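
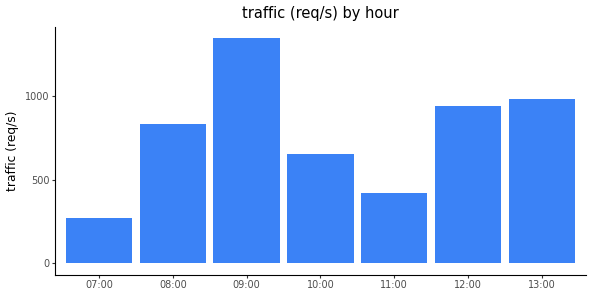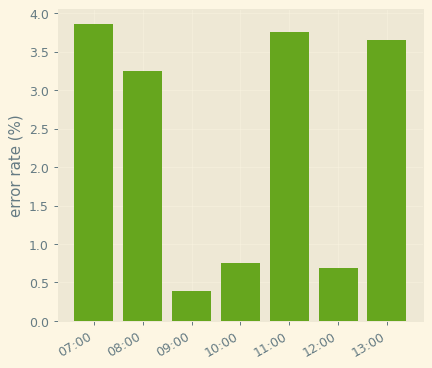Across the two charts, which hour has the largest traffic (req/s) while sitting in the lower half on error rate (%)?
09:00

Chart 2 median error rate (%) ≈ 3; below-median hours: 09:00, 10:00, 12:00. Among those, 09:00 has the highest traffic (req/s) (≈ 1400).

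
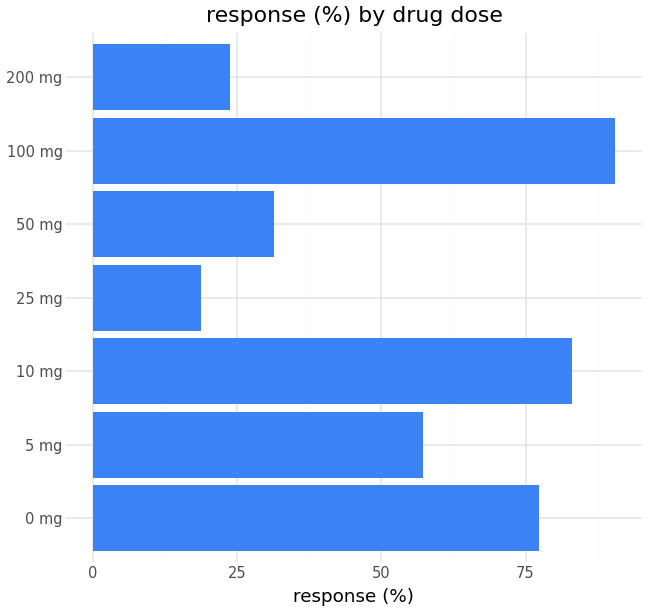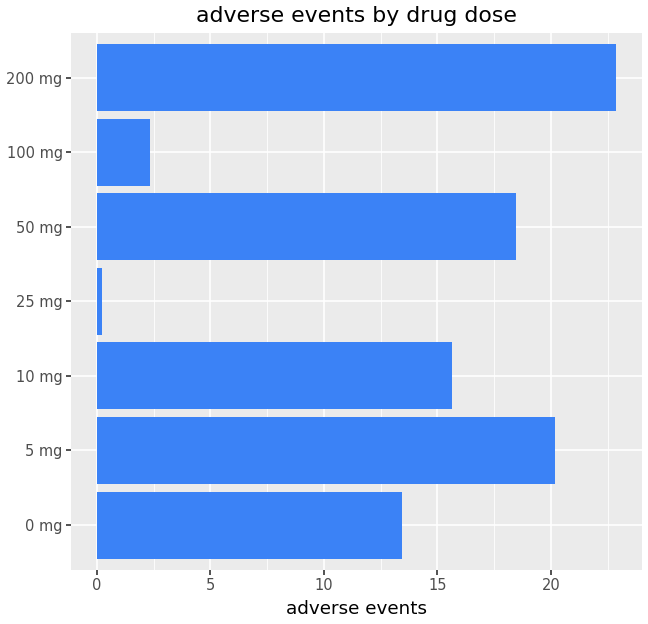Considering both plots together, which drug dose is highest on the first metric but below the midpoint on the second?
100 mg

Chart 2 median adverse events ≈ 15; below-median drug doses: 0 mg, 25 mg, 100 mg. Among those, 100 mg has the highest response (%) (≈ 90).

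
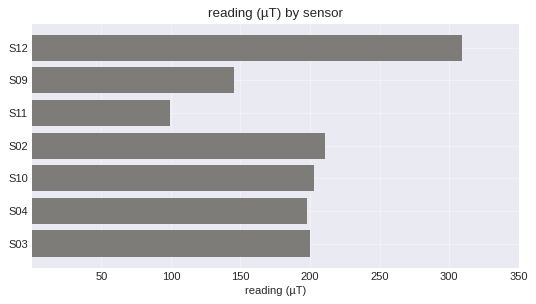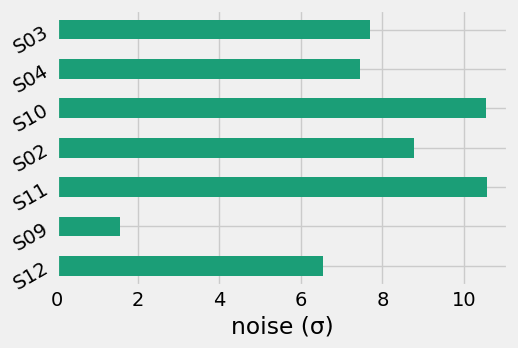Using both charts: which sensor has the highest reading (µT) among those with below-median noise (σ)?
S12

Chart 2 median noise (σ) ≈ 8; below-median sensors: S12, S09, S04. Among those, S12 has the highest reading (µT) (≈ 300).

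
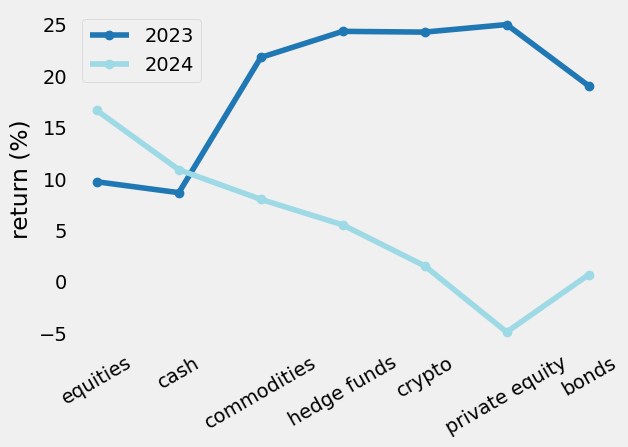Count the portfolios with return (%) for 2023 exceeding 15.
5

Above 15: commodities, hedge funds, crypto, private equity, bonds.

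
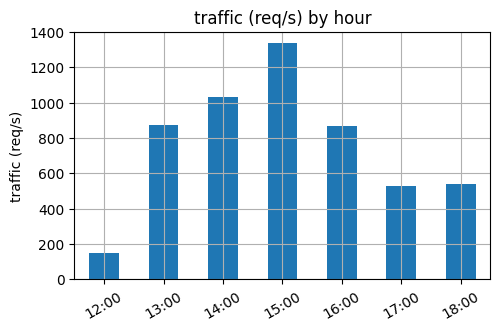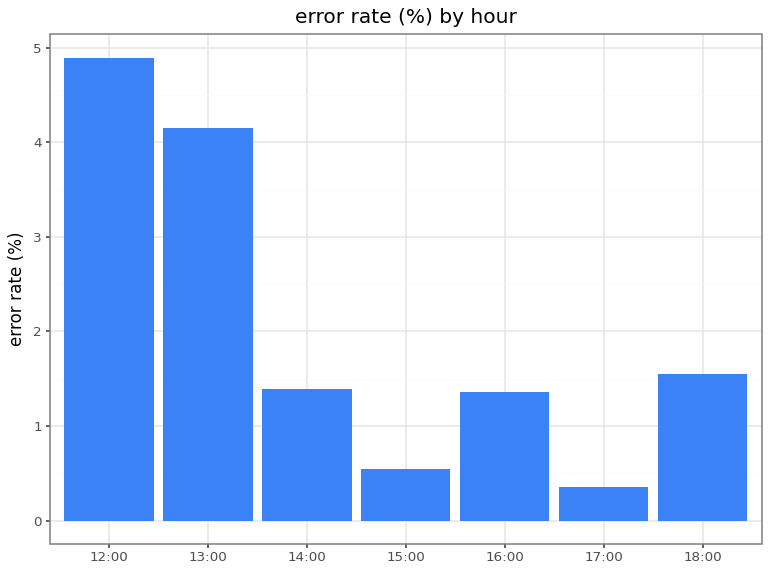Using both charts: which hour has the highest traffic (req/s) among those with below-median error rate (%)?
15:00

Chart 2 median error rate (%) ≈ 1.5; below-median hours: 15:00, 16:00, 17:00. Among those, 15:00 has the highest traffic (req/s) (≈ 1400).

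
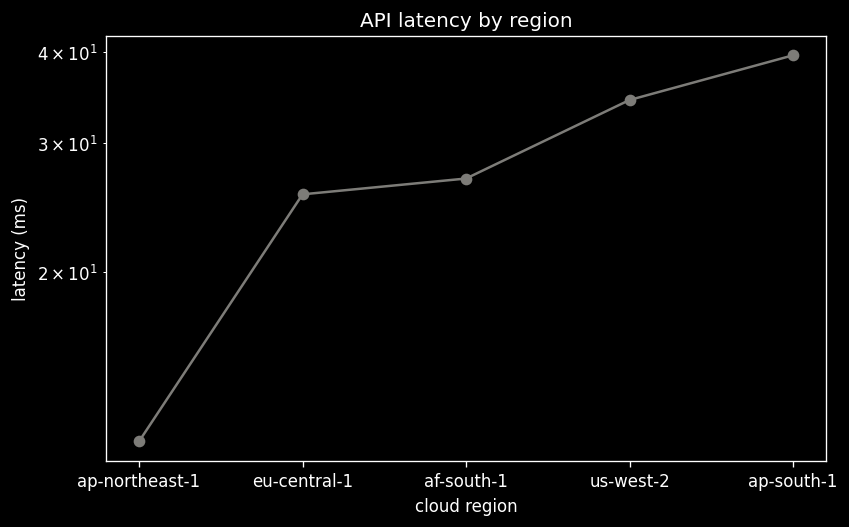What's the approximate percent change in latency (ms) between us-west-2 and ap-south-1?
≈ +14.3%

us-west-2 ≈ 35, ap-south-1 ≈ 40; (40 − 35) / 35 ≈ +14.3%.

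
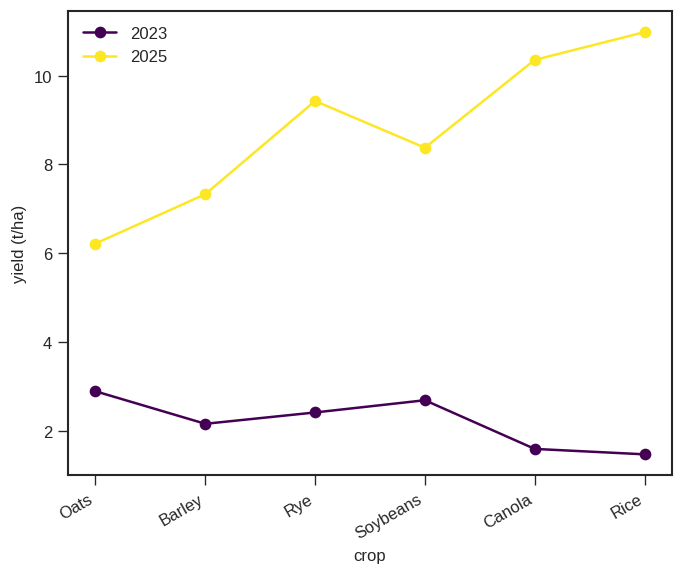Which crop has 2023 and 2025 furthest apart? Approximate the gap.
Rice, ≈ 10 t/ha

Rice: 2023 ≈ 1, 2025 ≈ 11 → gap ≈ 10. Next-largest (Canola) is only ≈ 8.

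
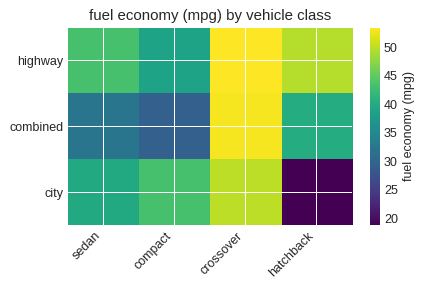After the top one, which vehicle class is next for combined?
hatchback

Top 3 for combined: crossover ≈ 55, hatchback ≈ 40, sedan ≈ 30.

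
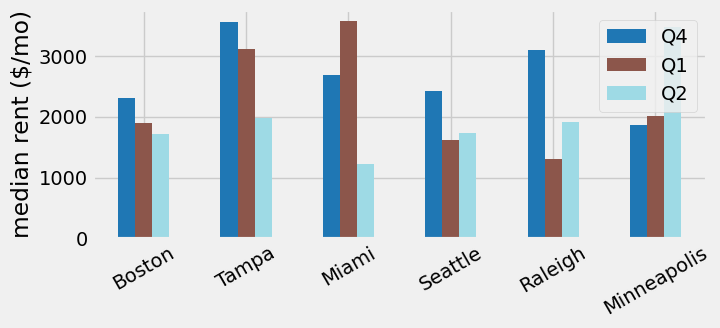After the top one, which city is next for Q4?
Raleigh

Top 3 for Q4: Tampa ≈ 3500, Raleigh ≈ 3000, Miami ≈ 2500.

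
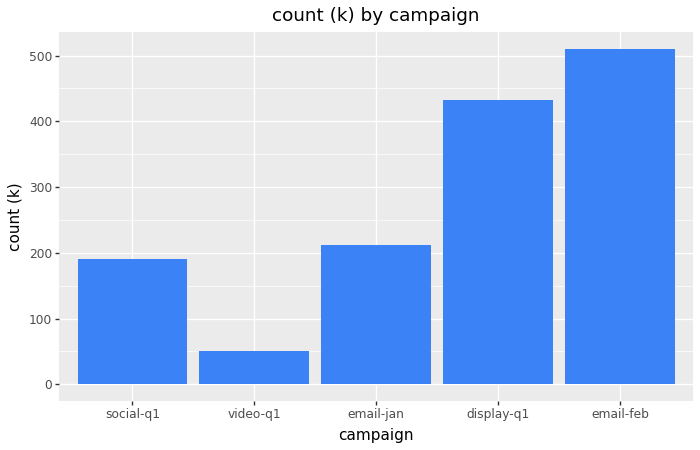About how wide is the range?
Max email-feb ≈ 500, min video-q1 ≈ 50; range ≈ 450.

≈ 450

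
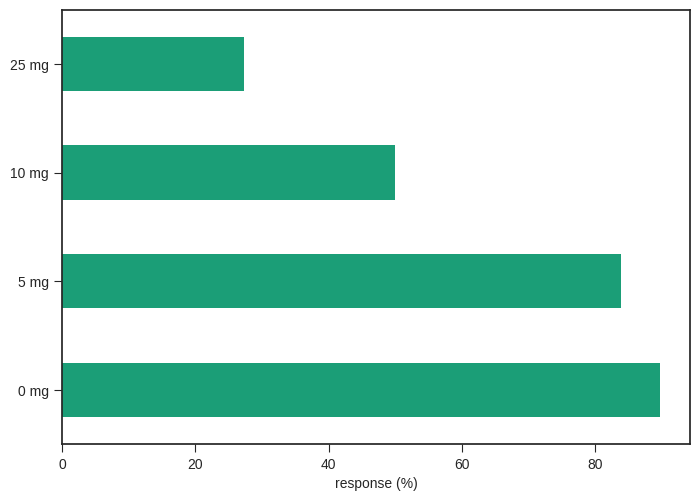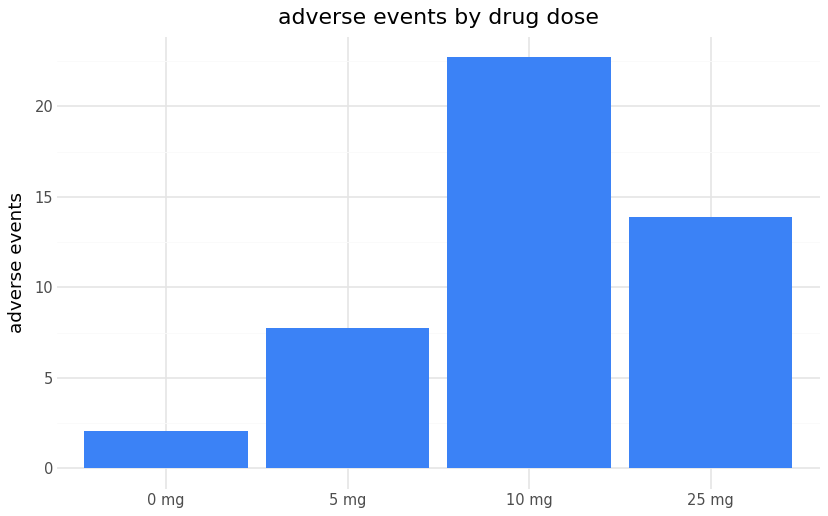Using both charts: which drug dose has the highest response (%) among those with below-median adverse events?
0 mg

Chart 2 median adverse events ≈ 10; below-median drug doses: 0 mg, 5 mg. Among those, 0 mg has the highest response (%) (≈ 90).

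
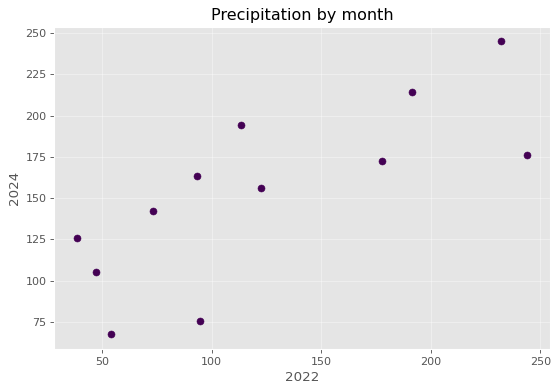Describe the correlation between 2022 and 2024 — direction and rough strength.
positive, strong

Points are positively correlated; strong (|r| ≈ 0.8).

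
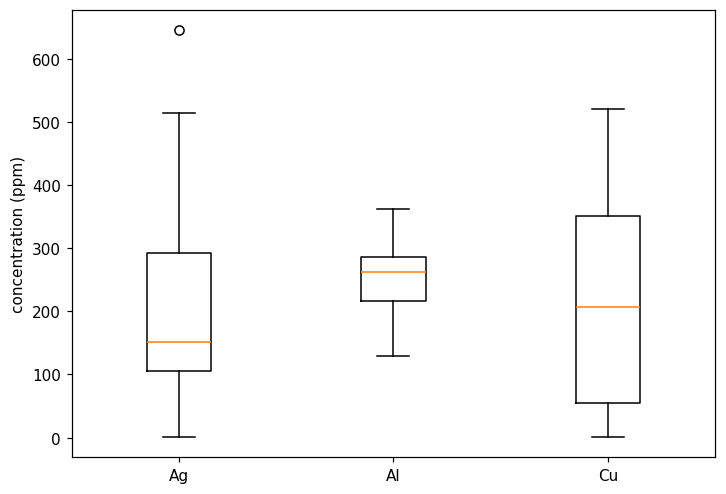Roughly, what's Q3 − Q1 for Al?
Q3 ≈ 285, Q1 ≈ 215; IQR ≈ 70.

≈ 70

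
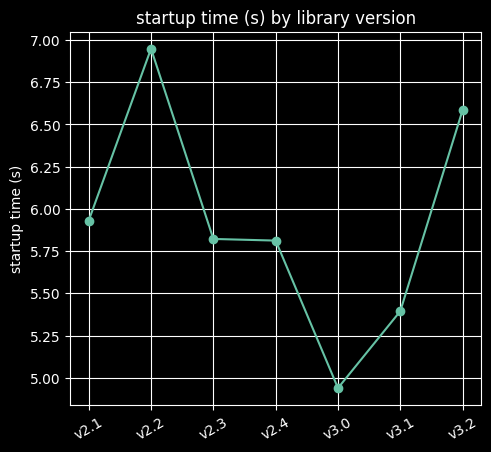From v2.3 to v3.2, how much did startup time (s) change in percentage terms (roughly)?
≈ +13.8%

v2.3 ≈ 5.8, v3.2 ≈ 6.6; (6.6 − 5.8) / 5.8 ≈ +13.8%.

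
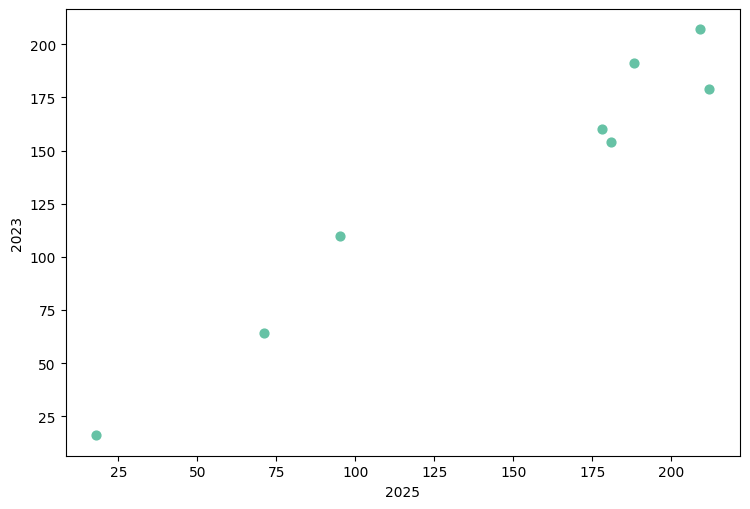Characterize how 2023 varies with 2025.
positive, strong

Points are positively correlated; strong (|r| ≈ 1.0).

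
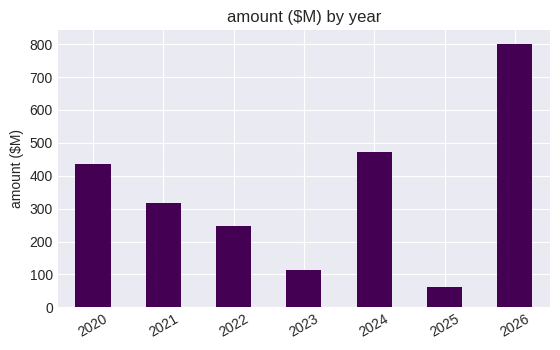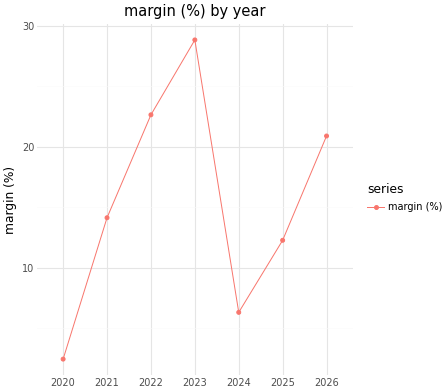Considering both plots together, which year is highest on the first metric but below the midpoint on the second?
2024

Chart 2 median margin (%) ≈ 15; below-median years: 2020, 2024, 2025. Among those, 2024 has the highest amount ($M) (≈ 500).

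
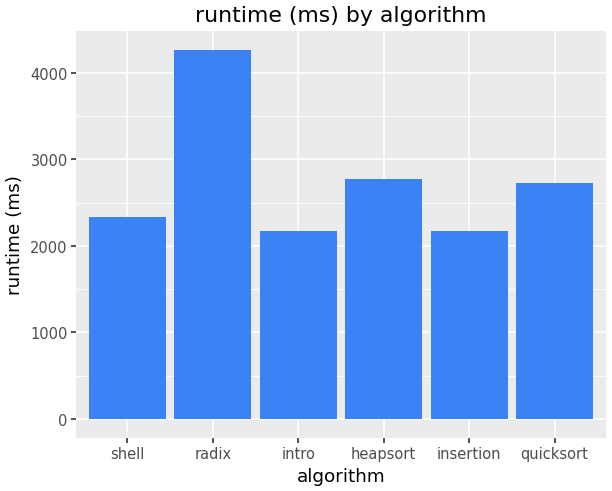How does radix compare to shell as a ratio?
radix ≈ 4500, shell ≈ 2500; 4500/2500 ≈ 1.8.

≈ 1.8×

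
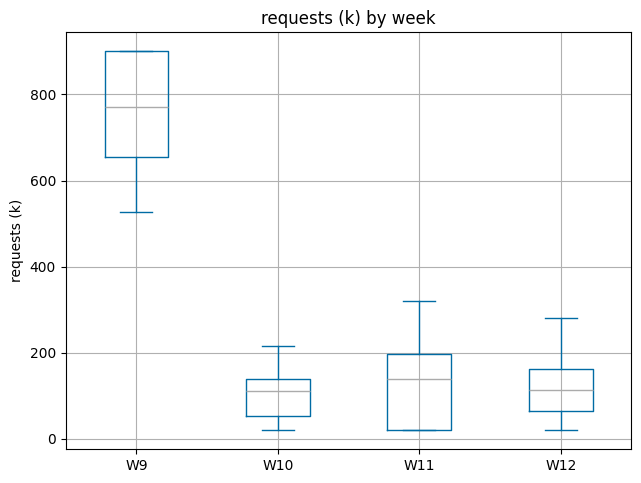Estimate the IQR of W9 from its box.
Q3 ≈ 900, Q1 ≈ 700; IQR ≈ 200.

≈ 200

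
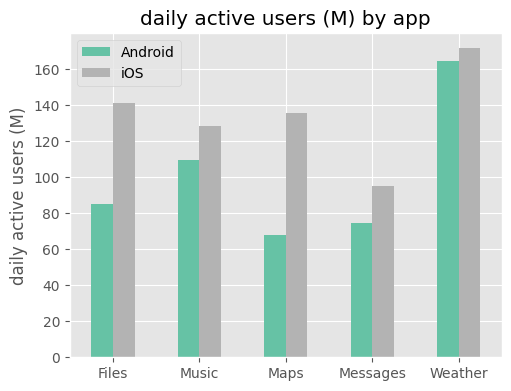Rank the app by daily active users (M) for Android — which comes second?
Music

Top 3 for Android: Weather ≈ 160, Music ≈ 100, Files ≈ 80.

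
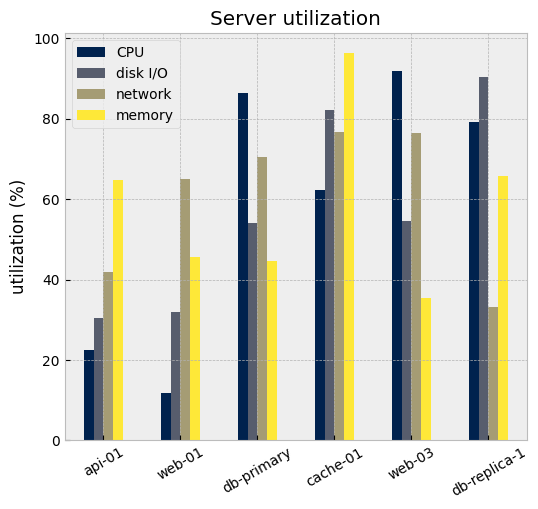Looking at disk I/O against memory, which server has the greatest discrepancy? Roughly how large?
api-01: disk I/O ≈ 30, memory ≈ 60 → gap ≈ 30. Next-largest (db-replica-1) is only ≈ 20.

api-01, ≈ 30 %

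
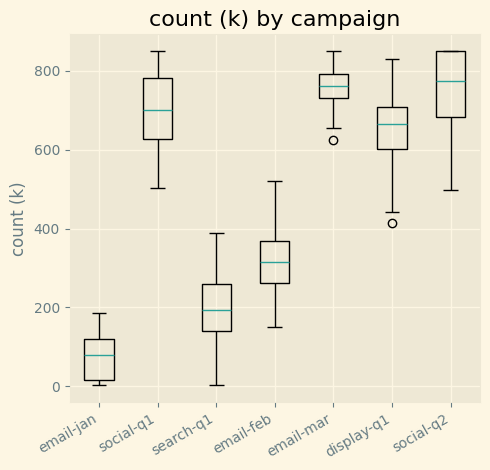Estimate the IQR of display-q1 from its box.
≈ 100

Q3 ≈ 700, Q1 ≈ 600; IQR ≈ 100.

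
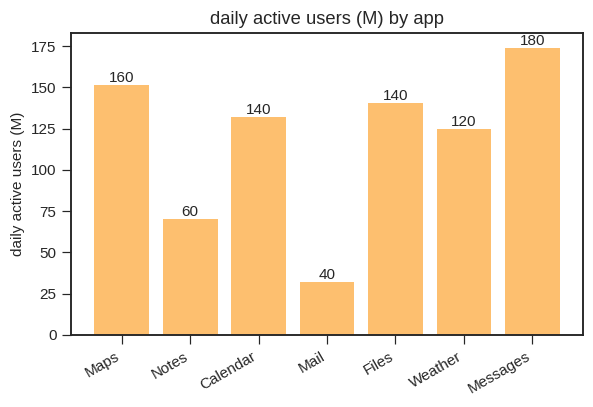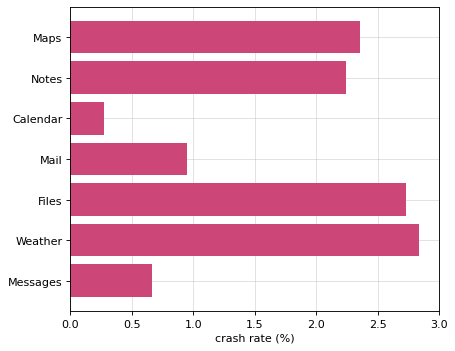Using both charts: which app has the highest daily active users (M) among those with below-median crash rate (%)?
Messages

Chart 2 median crash rate (%) ≈ 2; below-median apps: Calendar, Mail, Messages. Among those, Messages has the highest daily active users (M) (≈ 180).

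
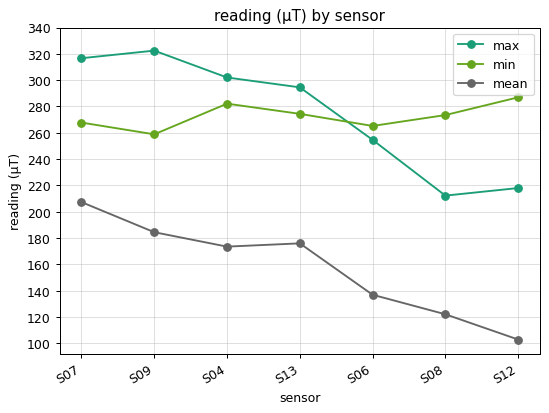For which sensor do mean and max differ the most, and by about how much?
S09: mean ≈ 180, max ≈ 320 → gap ≈ 140. Next-largest (S04) is only ≈ 120.

S09, ≈ 140 µT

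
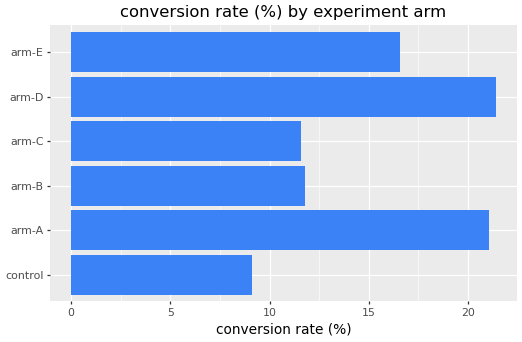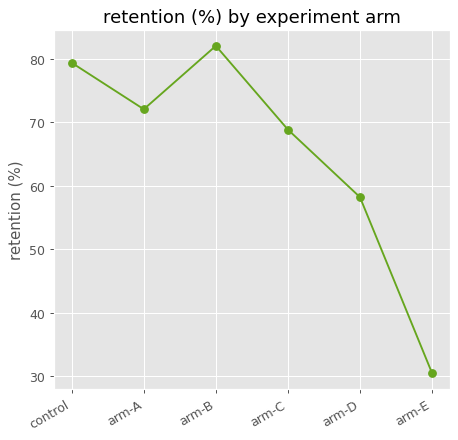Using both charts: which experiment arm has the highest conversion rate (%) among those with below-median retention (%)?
arm-D

Chart 2 median retention (%) ≈ 70; below-median experiment arms: arm-C, arm-D, arm-E. Among those, arm-D has the highest conversion rate (%) (≈ 22).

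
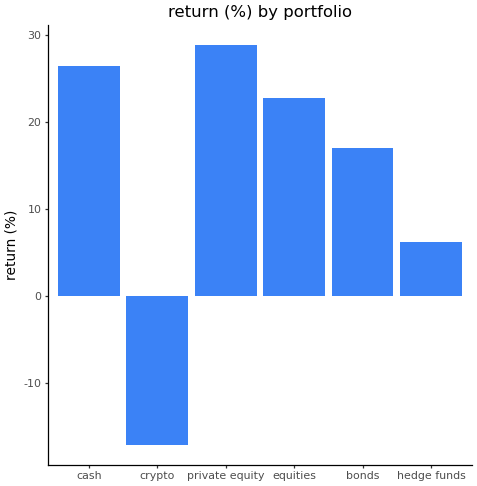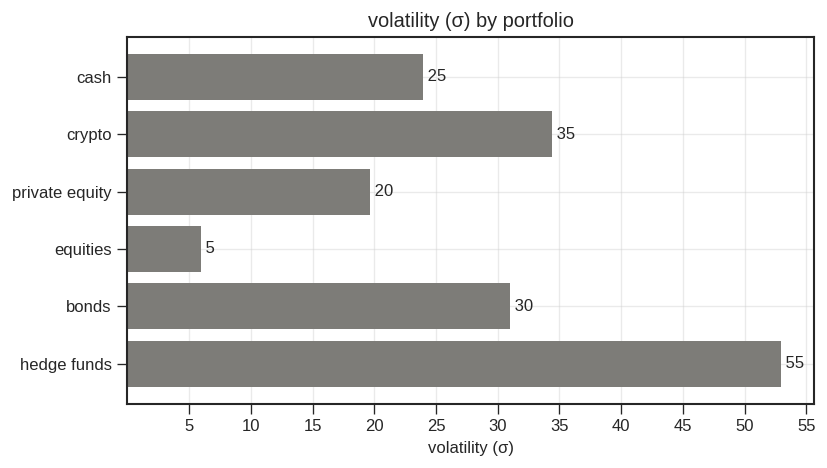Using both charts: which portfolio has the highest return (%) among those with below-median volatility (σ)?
Chart 2 median volatility (σ) ≈ 25; below-median portfolios: cash, private equity, equities. Among those, private equity has the highest return (%) (≈ 30).

private equity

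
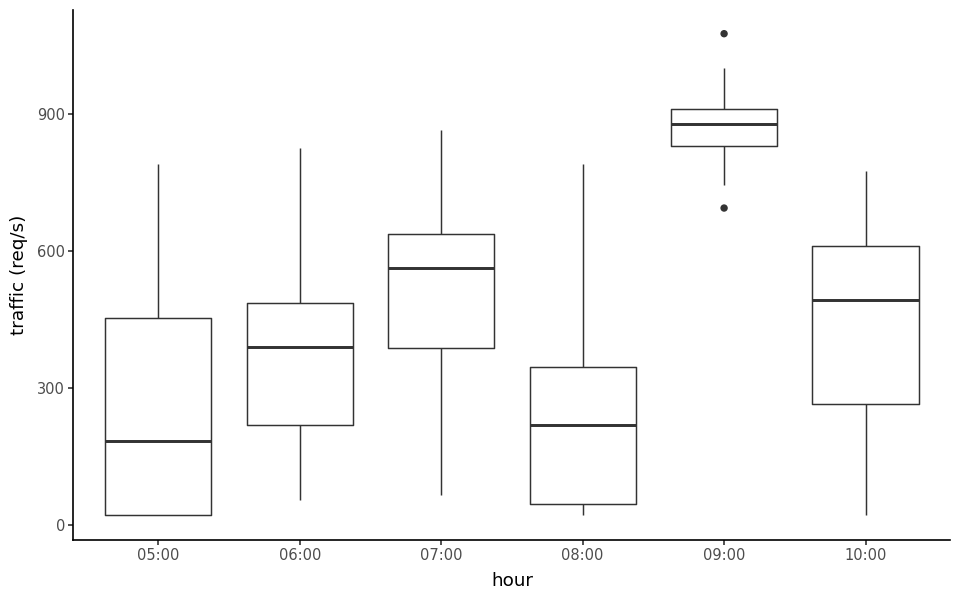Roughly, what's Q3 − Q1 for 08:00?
Q3 ≈ 300, Q1 ≈ 0; IQR ≈ 300.

≈ 300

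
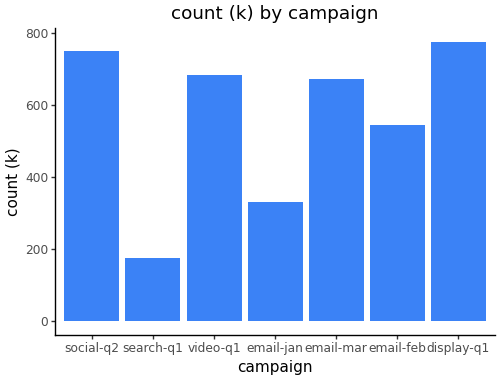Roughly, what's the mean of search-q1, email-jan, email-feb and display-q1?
(200 + 300 + 500 + 800) / 4 ≈ 450.

≈ 450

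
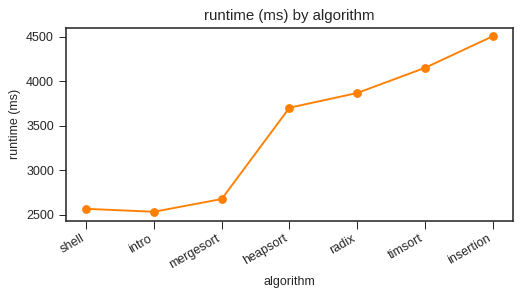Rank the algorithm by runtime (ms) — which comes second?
timsort

Top 3: insertion ≈ 4600, timsort ≈ 4200, radix ≈ 3800.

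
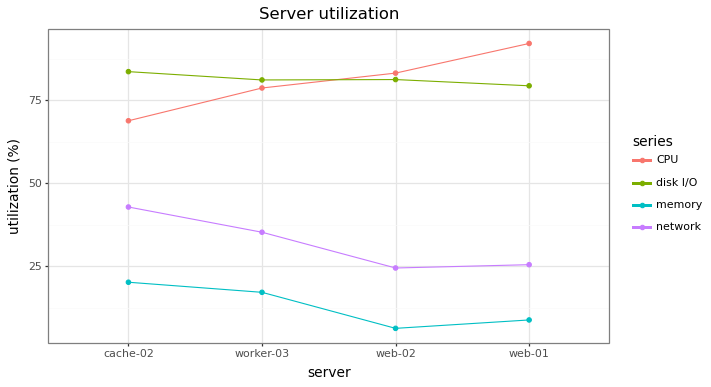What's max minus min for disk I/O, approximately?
Max cache-02 ≈ 80, min web-01 ≈ 80; range ≈ 0.

≈ 0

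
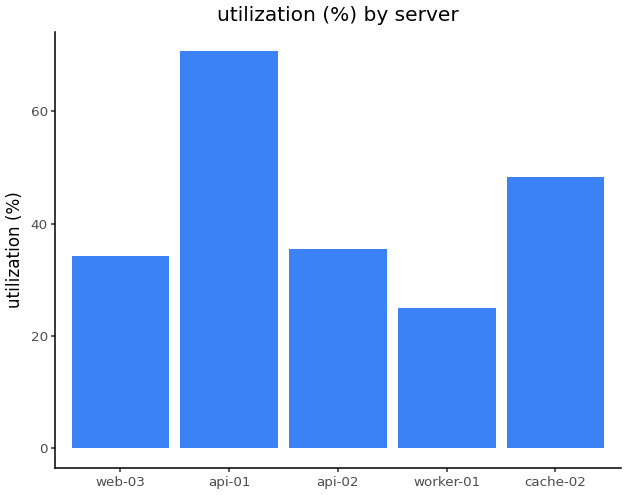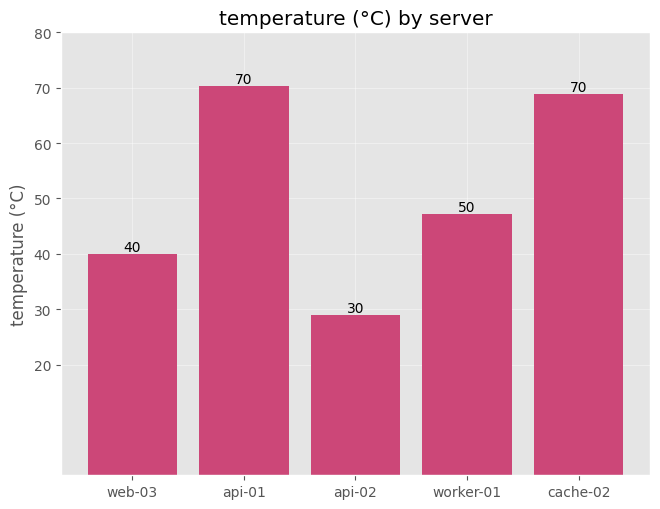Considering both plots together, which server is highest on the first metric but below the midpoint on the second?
Chart 2 median temperature (°C) ≈ 50; below-median servers: web-03, api-02. Among those, api-02 has the highest utilization (%) (≈ 40).

api-02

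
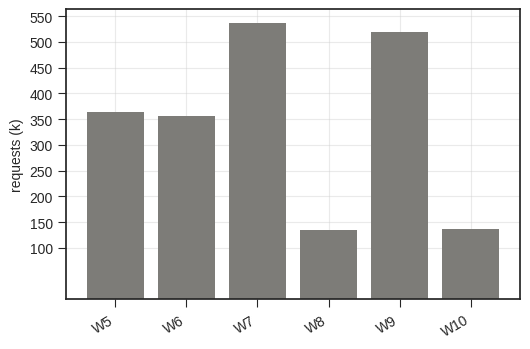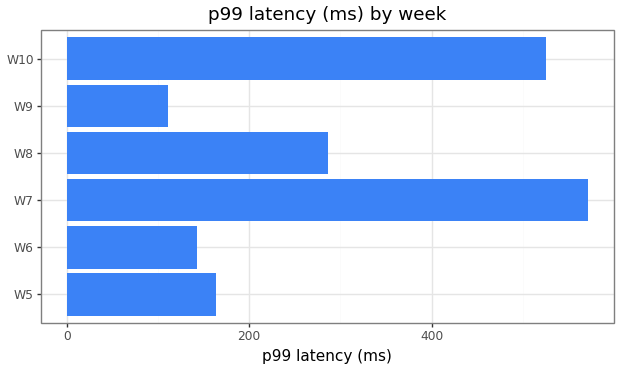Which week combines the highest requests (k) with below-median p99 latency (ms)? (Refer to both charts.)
Chart 2 median p99 latency (ms) ≈ 200; below-median weeks: W5, W6, W9. Among those, W9 has the highest requests (k) (≈ 500).

W9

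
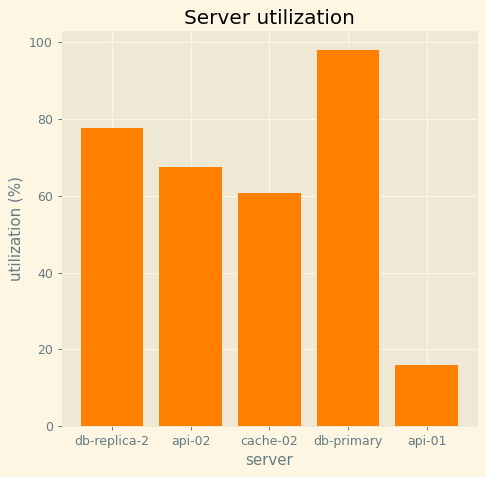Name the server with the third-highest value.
Top 4: db-primary ≈ 100, db-replica-2 ≈ 80, api-02 ≈ 70, cache-02 ≈ 60.

api-02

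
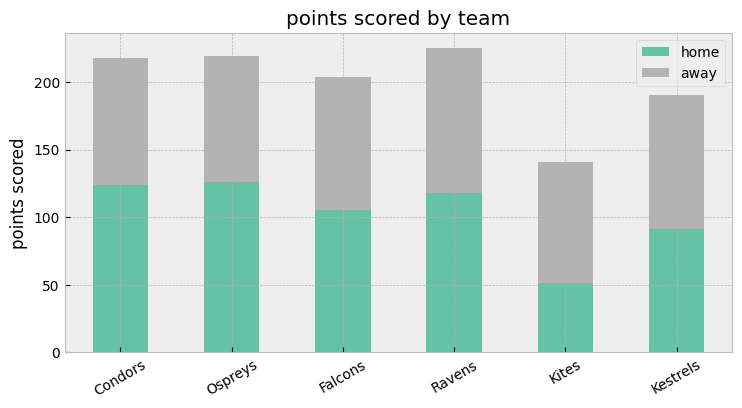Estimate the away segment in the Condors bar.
away top ≈ 220, bottom ≈ 120; segment ≈ 100.

≈ 100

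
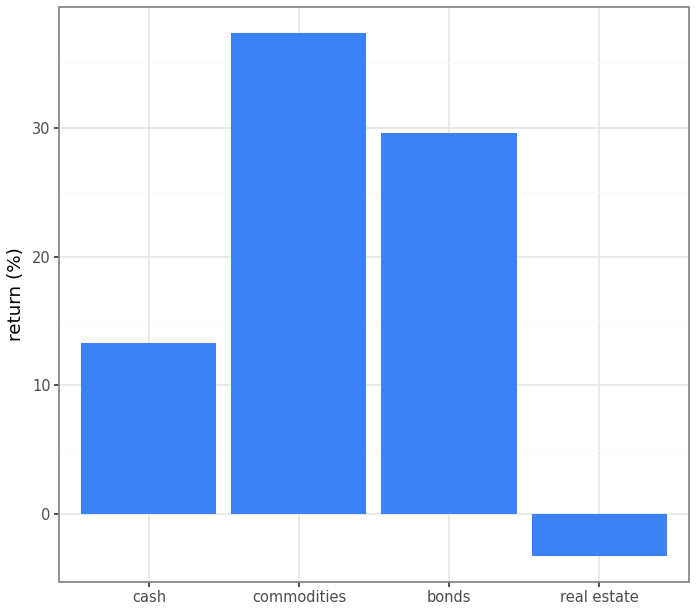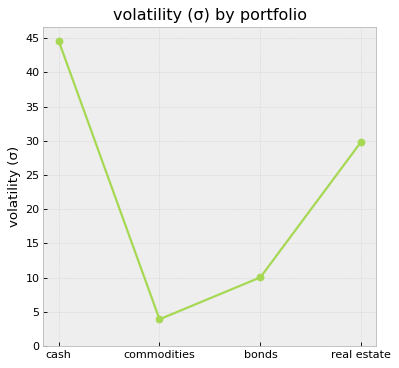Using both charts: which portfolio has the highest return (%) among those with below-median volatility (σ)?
Chart 2 median volatility (σ) ≈ 20; below-median portfolios: commodities, bonds. Among those, commodities has the highest return (%) (≈ 35).

commodities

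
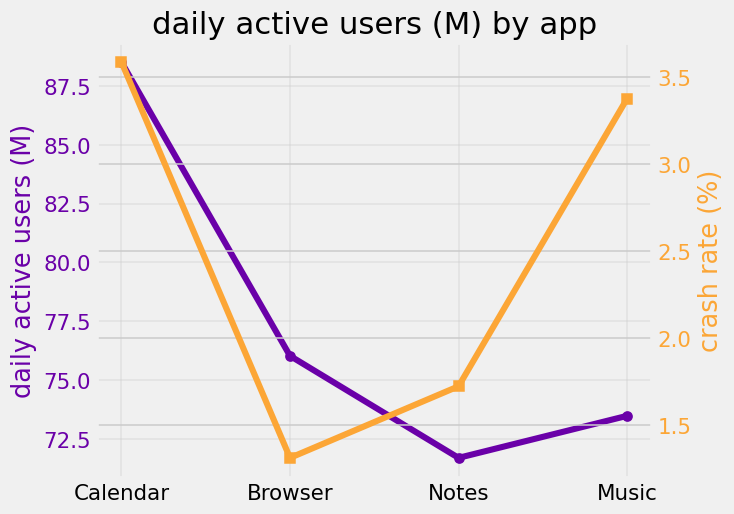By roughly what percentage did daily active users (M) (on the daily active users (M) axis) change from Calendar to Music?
Calendar ≈ 88, Music ≈ 74; (74 − 88) / 88 ≈ -15.9%.

≈ -15.9%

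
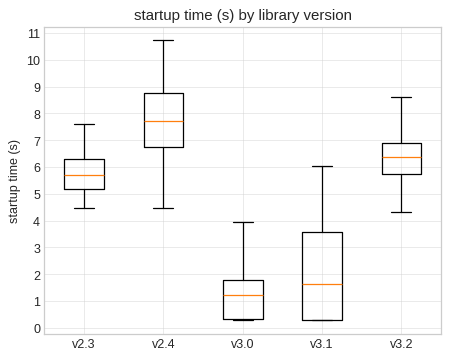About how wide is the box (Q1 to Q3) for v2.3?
Q3 ≈ 6, Q1 ≈ 5; IQR ≈ 1.

≈ 1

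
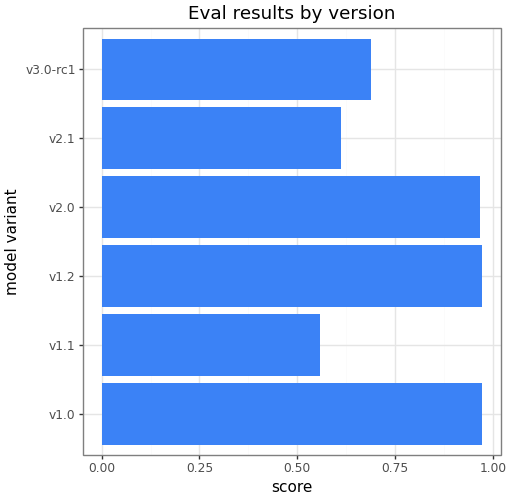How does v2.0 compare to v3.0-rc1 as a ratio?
v2.0 ≈ 1.0, v3.0-rc1 ≈ 0.7; 1.0/0.7 ≈ 1.43.

≈ 1.43×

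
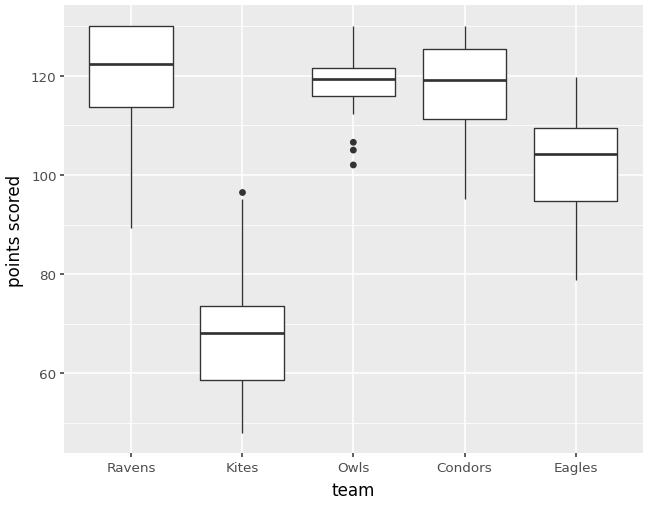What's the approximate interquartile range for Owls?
Q3 ≈ 120, Q1 ≈ 115; IQR ≈ 5.

≈ 5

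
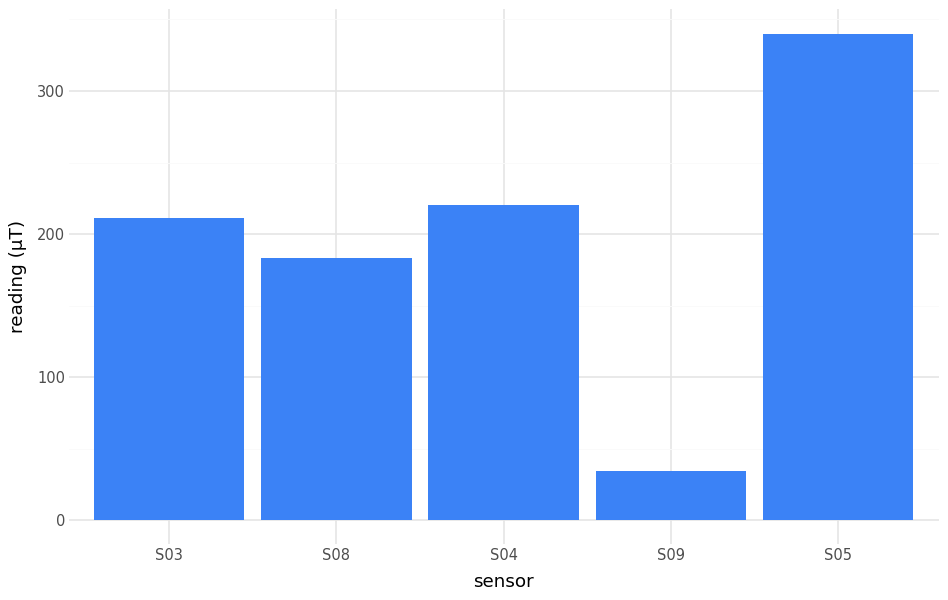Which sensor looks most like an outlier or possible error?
S09

S09 ≈ 50; the rest sit between ≈ 200 and ≈ 350.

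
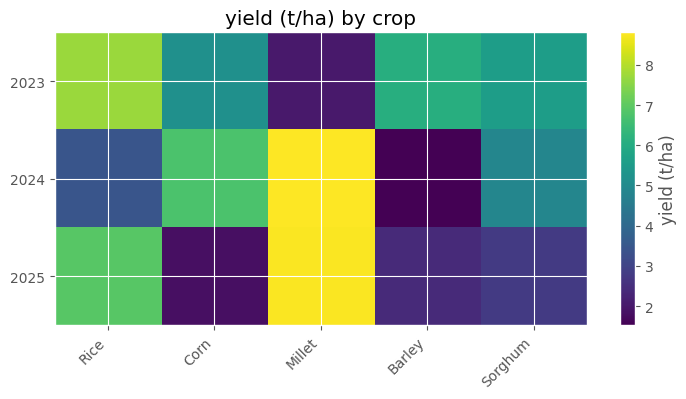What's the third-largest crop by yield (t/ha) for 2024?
Sorghum

Top 4 for 2024: Millet ≈ 9, Corn ≈ 7, Sorghum ≈ 5, Rice ≈ 3.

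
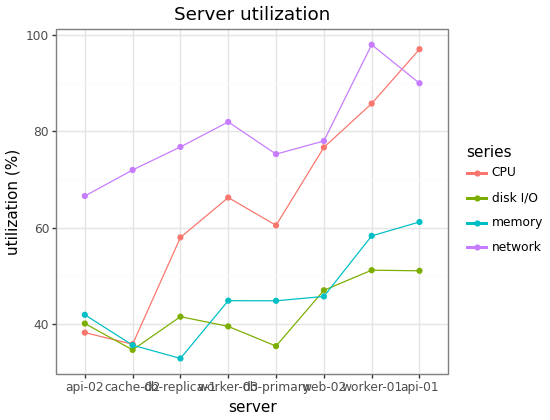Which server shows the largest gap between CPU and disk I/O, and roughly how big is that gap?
api-01, ≈ 50 %

api-01: CPU ≈ 100, disk I/O ≈ 50 → gap ≈ 50. Next-largest (worker-01) is only ≈ 40.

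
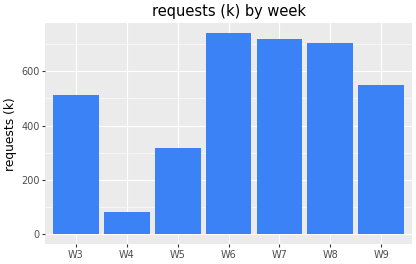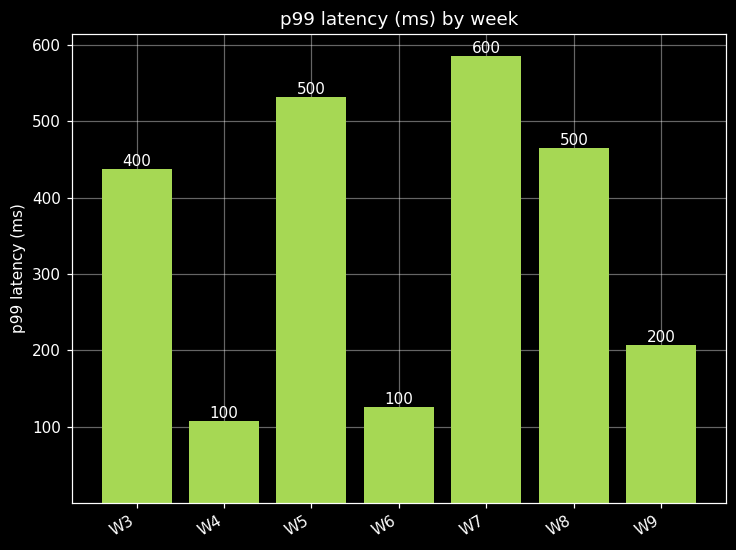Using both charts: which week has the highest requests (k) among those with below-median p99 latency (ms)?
Chart 2 median p99 latency (ms) ≈ 400; below-median weeks: W4, W6, W9. Among those, W6 has the highest requests (k) (≈ 700).

W6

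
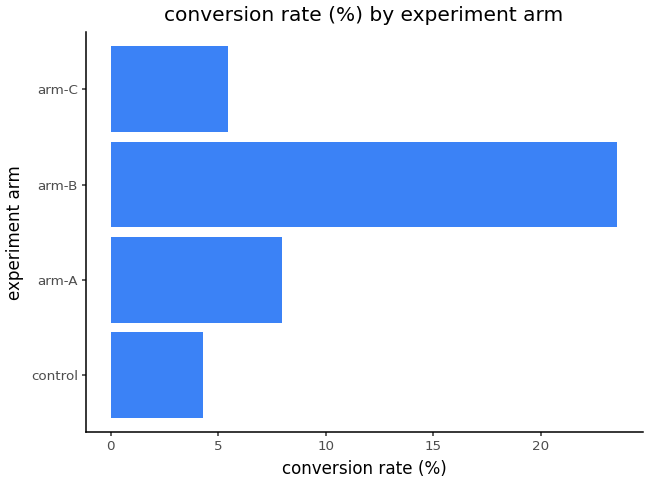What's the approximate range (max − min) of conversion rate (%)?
Max arm-B ≈ 24, min control ≈ 4; range ≈ 20.

≈ 20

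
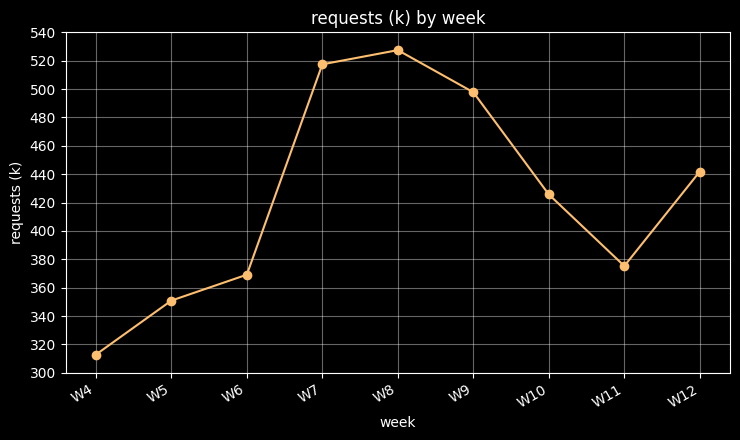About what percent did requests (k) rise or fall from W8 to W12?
≈ -15.4%

W8 ≈ 520, W12 ≈ 440; (440 − 520) / 520 ≈ -15.4%.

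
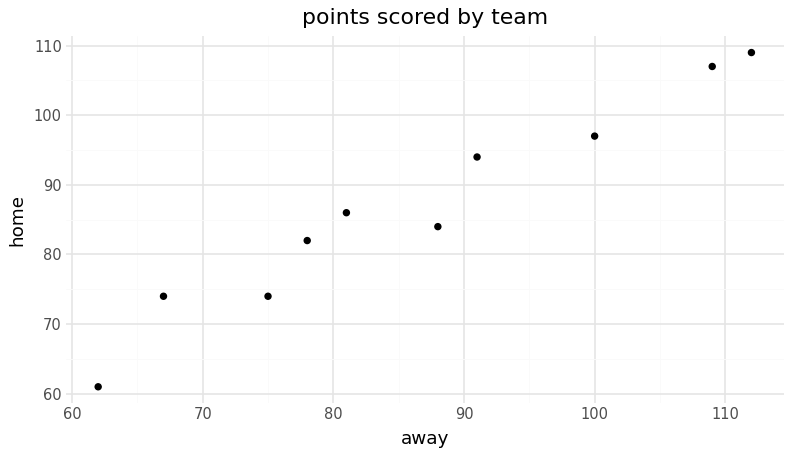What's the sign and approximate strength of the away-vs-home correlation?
positive, strong

Points are positively correlated; strong (|r| ≈ 1.0).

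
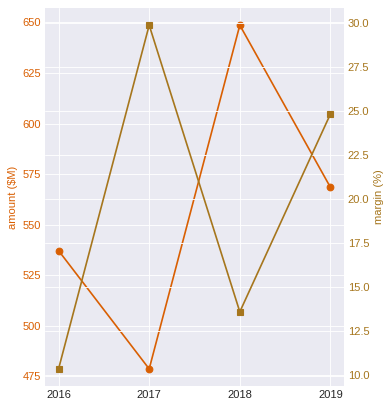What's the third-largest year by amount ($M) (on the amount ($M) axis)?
2016

Top 4 (on the amount ($M) axis): 2018 ≈ 640, 2019 ≈ 560, 2016 ≈ 540, 2017 ≈ 480.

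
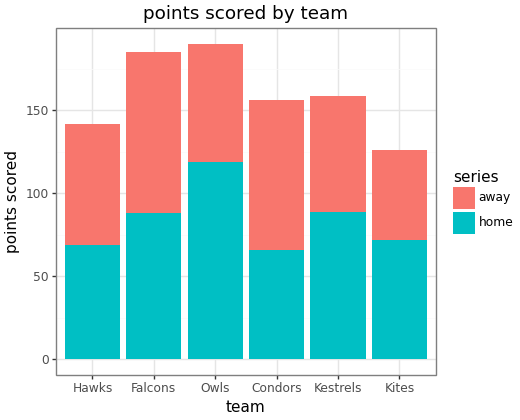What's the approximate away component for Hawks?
≈ 80

away top ≈ 140, bottom ≈ 60; segment ≈ 80.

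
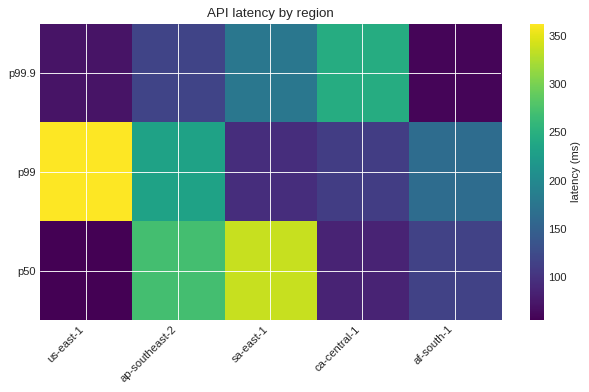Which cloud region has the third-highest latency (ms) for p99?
Top 4 for p99: us-east-1 ≈ 350, ap-southeast-2 ≈ 250, af-south-1 ≈ 150, ca-central-1 ≈ 100.

af-south-1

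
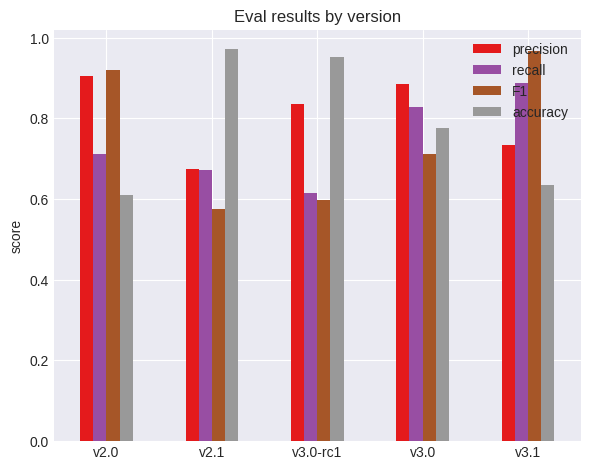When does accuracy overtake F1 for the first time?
v2.1

v2.0: accuracy ≈ 0.6 vs F1 ≈ 0.9 (not yet); v2.1: accuracy ≈ 1.0 vs F1 ≈ 0.6 (first crossover).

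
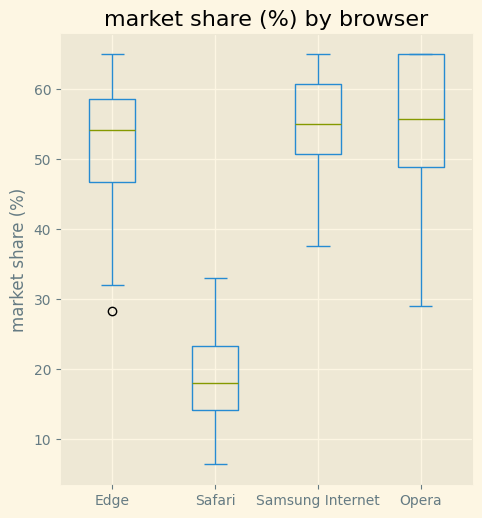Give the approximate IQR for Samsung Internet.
Q3 ≈ 60, Q1 ≈ 50; IQR ≈ 10.

≈ 10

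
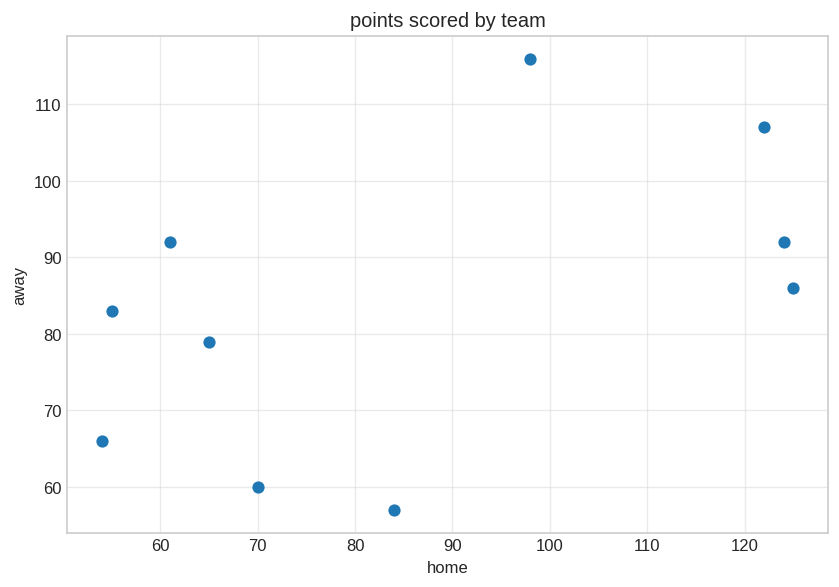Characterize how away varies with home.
positive, moderate

Points are positively correlated; moderate (|r| ≈ 0.5).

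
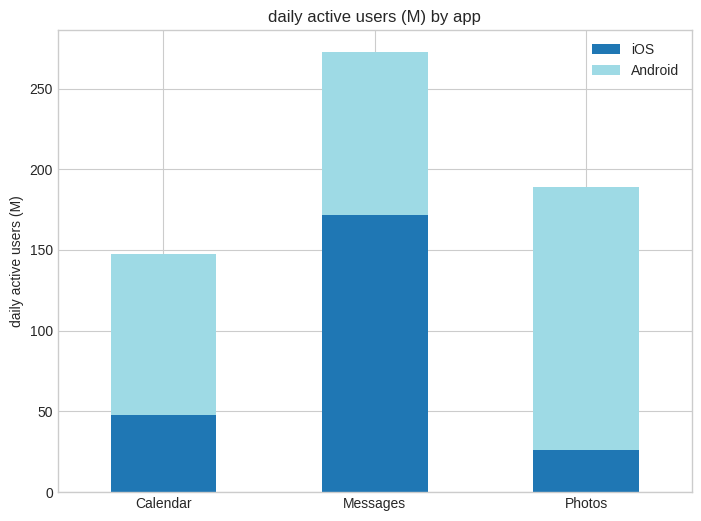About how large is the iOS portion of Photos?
iOS top ≈ 25, bottom ≈ 0; segment ≈ 25.

≈ 25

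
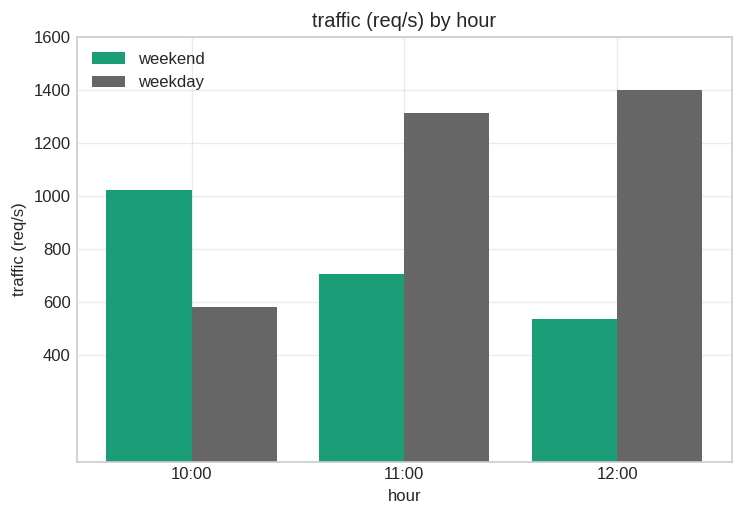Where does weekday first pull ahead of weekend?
11:00

10:00: weekday ≈ 600 vs weekend ≈ 1000 (not yet); 11:00: weekday ≈ 1400 vs weekend ≈ 800 (first crossover).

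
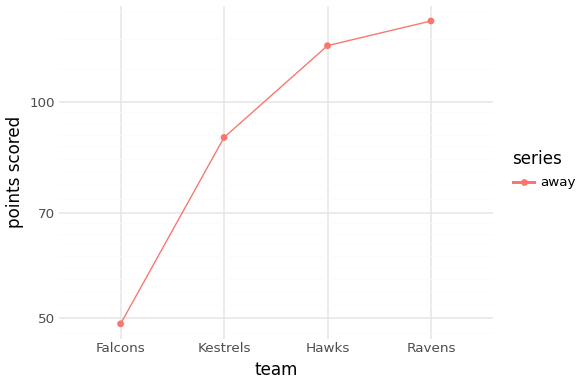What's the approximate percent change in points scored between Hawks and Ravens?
Hawks ≈ 120, Ravens ≈ 130; (130 − 120) / 120 ≈ +8.3%.

≈ +8.3%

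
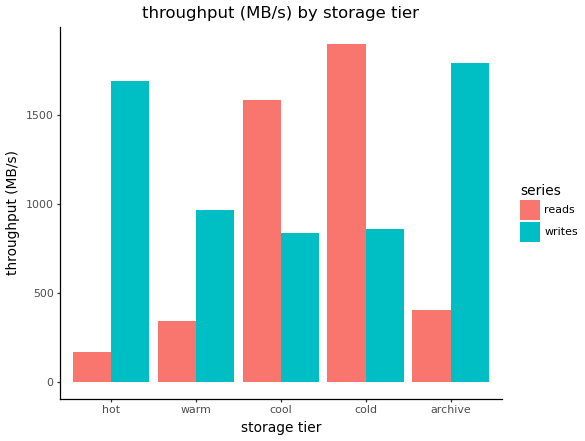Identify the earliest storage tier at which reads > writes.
warm: reads ≈ 400 vs writes ≈ 1000 (not yet); cool: reads ≈ 1600 vs writes ≈ 800 (first crossover).

cool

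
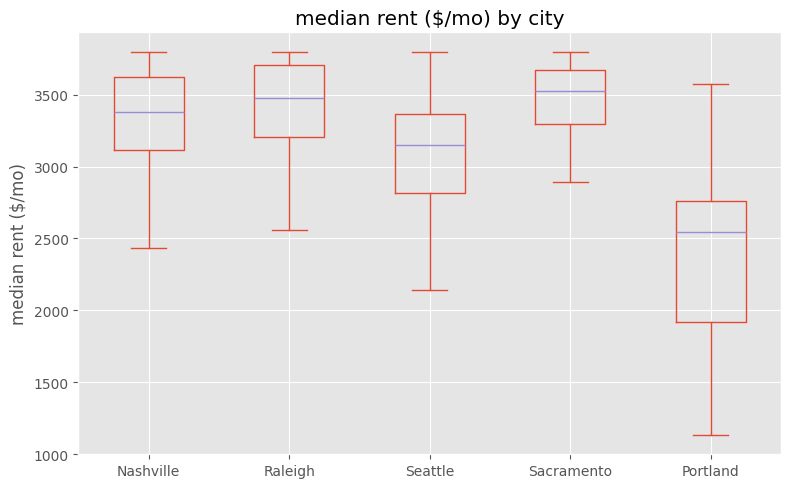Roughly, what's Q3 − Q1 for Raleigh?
≈ 500

Q3 ≈ 3700, Q1 ≈ 3200; IQR ≈ 500.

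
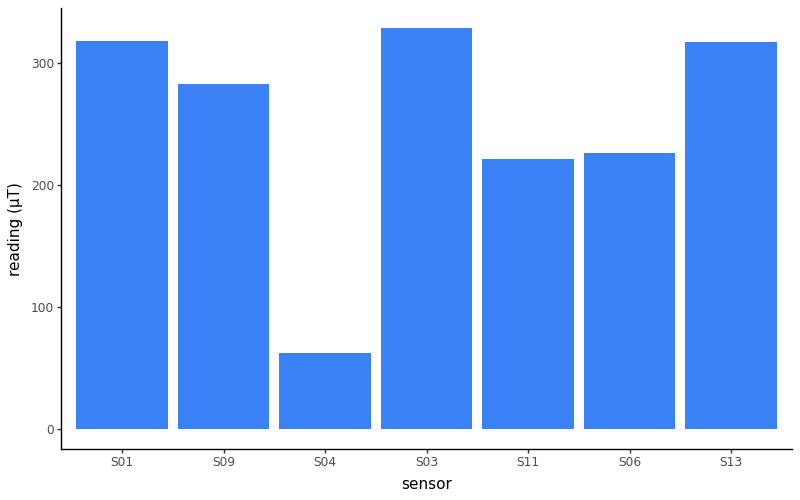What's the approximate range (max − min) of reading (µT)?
≈ 300

Max S03 ≈ 350, min S04 ≈ 50; range ≈ 300.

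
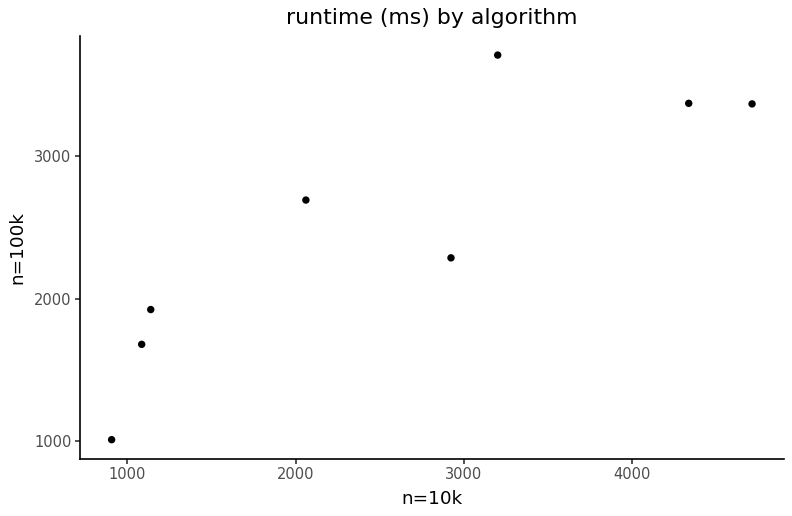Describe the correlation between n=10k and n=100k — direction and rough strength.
Points are positively correlated; strong (|r| ≈ 0.9).

positive, strong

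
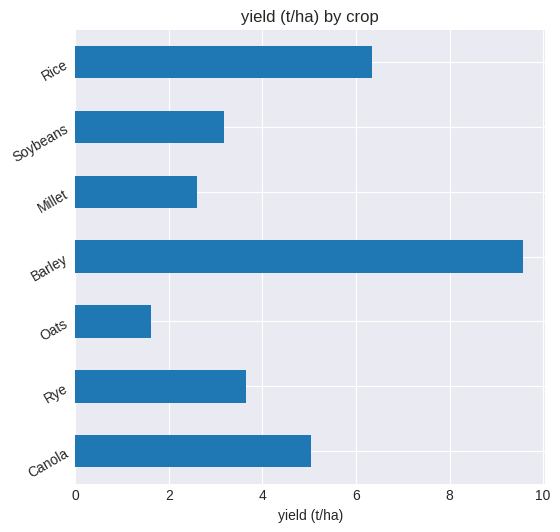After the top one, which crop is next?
Top 3: Barley ≈ 10, Rice ≈ 6, Canola ≈ 5.

Rice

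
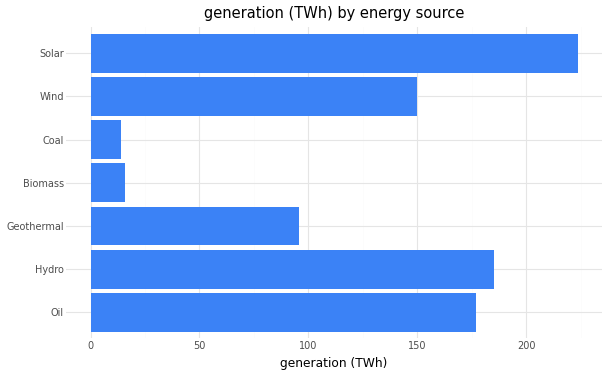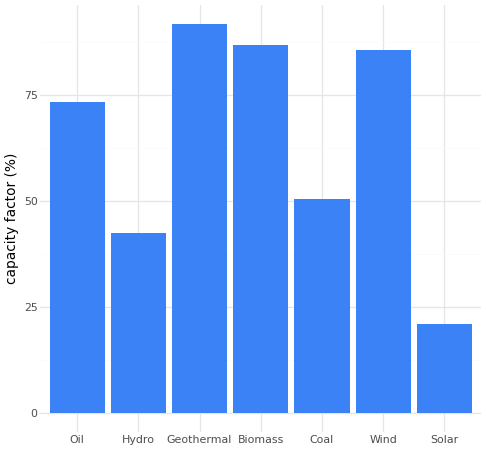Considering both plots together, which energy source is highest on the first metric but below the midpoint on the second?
Chart 2 median capacity factor (%) ≈ 70; below-median energy sources: Hydro, Coal, Solar. Among those, Solar has the highest generation (TWh) (≈ 225).

Solar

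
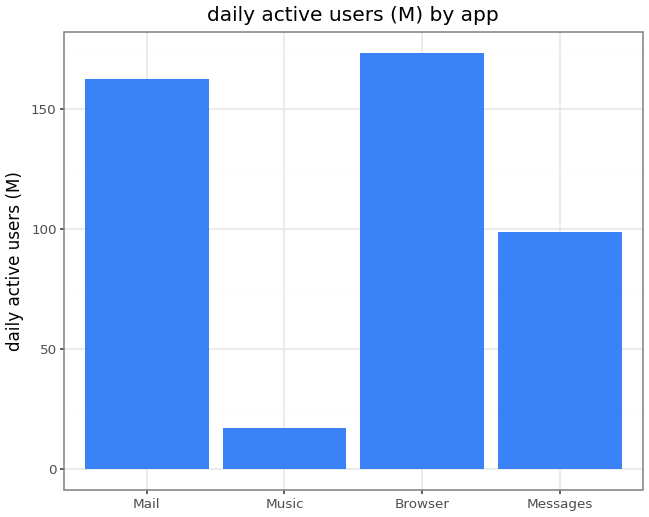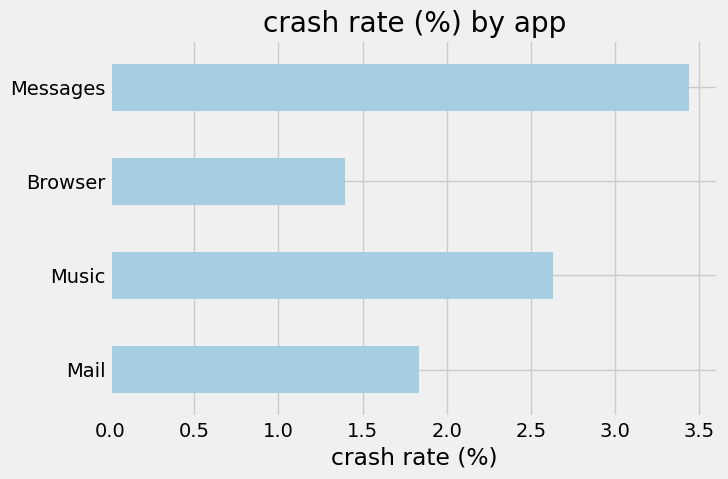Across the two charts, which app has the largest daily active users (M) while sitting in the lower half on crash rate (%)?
Chart 2 median crash rate (%) ≈ 2; below-median apps: Mail, Browser. Among those, Browser has the highest daily active users (M) (≈ 180).

Browser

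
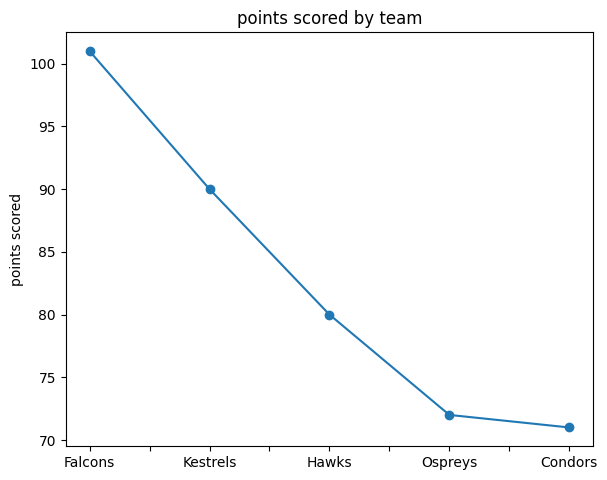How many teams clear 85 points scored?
2

Above 85: Falcons, Kestrels.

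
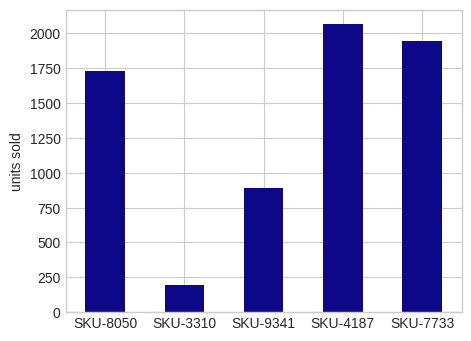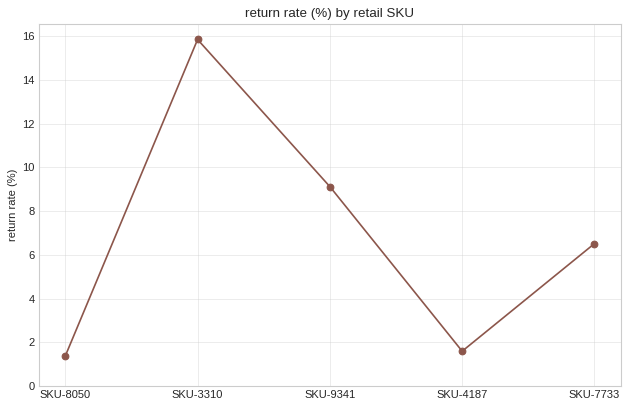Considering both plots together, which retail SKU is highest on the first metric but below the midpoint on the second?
SKU-4187

Chart 2 median return rate (%) ≈ 6; below-median retail SKUs: SKU-8050, SKU-4187. Among those, SKU-4187 has the highest units sold (≈ 2000).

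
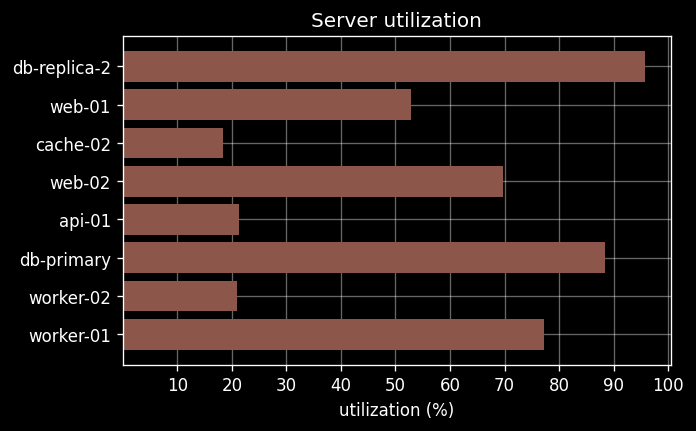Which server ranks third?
worker-01

Top 4: db-replica-2 ≈ 100, db-primary ≈ 90, worker-01 ≈ 80, web-02 ≈ 70.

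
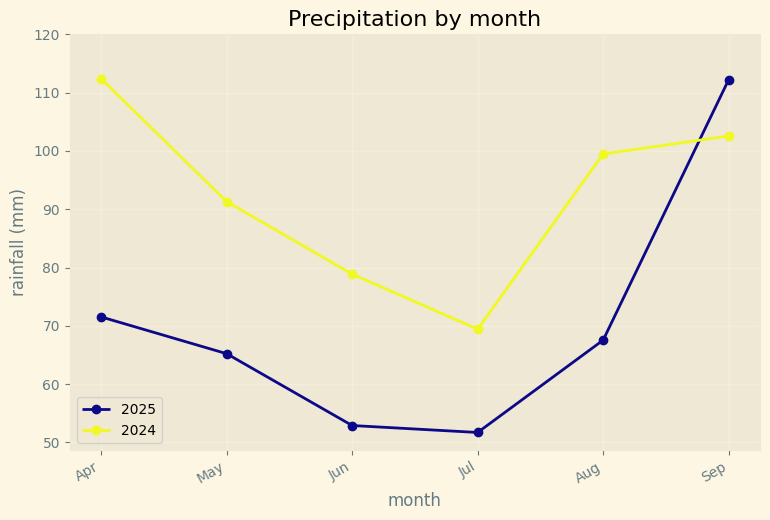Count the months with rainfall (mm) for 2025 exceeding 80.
Above 80: Sep.

1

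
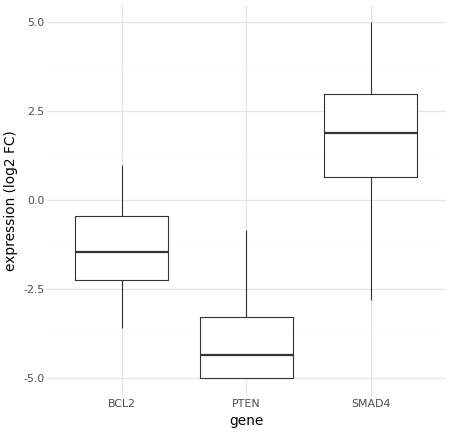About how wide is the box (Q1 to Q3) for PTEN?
Q3 ≈ -3.5, Q1 ≈ -5.0; IQR ≈ 1.5.

≈ 1.5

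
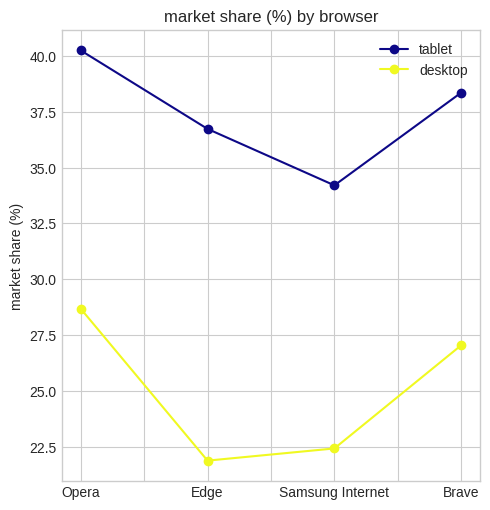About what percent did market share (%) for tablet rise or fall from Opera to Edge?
≈ -10%

Opera ≈ 40, Edge ≈ 36; (36 − 40) / 40 ≈ -10%.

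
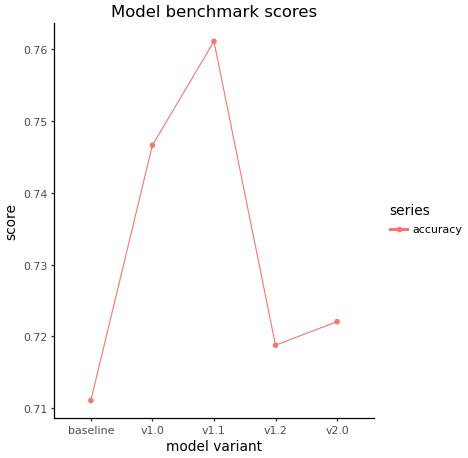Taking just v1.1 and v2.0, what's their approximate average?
(0.76 + 0.72) / 2 ≈ 0.74.

≈ 0.74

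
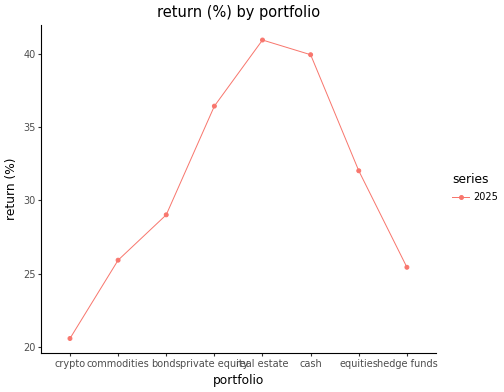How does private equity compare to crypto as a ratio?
private equity ≈ 36, crypto ≈ 20; 36/20 ≈ 1.8.

≈ 1.8×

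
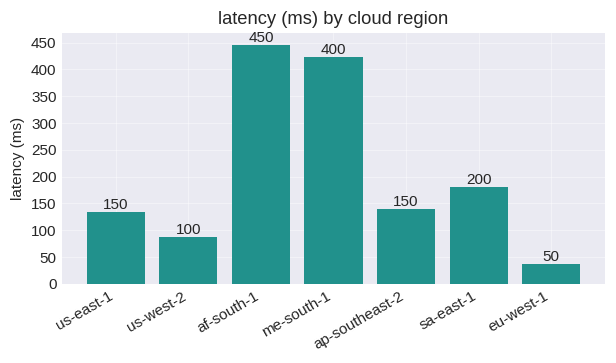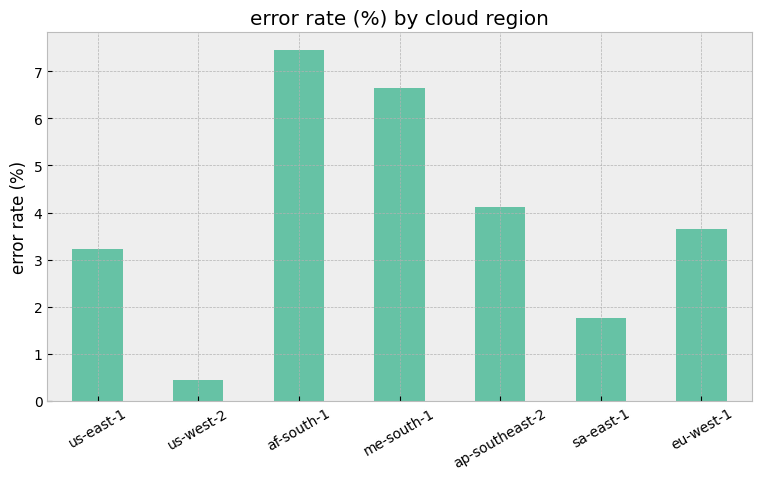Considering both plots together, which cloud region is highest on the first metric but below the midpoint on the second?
Chart 2 median error rate (%) ≈ 4; below-median cloud regions: us-east-1, us-west-2, sa-east-1. Among those, sa-east-1 has the highest latency (ms) (≈ 200).

sa-east-1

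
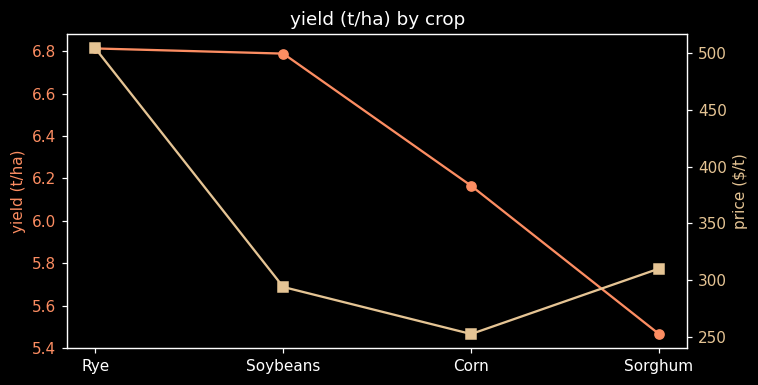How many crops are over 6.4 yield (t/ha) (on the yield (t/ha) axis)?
Above 6.4: Rye, Soybeans.

2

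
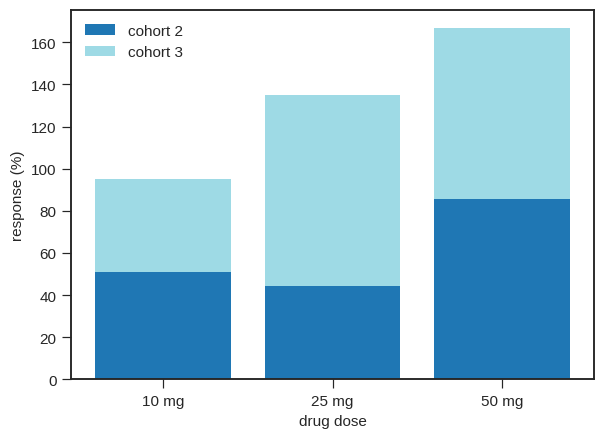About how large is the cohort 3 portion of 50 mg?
≈ 80

cohort 3 top ≈ 160, bottom ≈ 80; segment ≈ 80.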